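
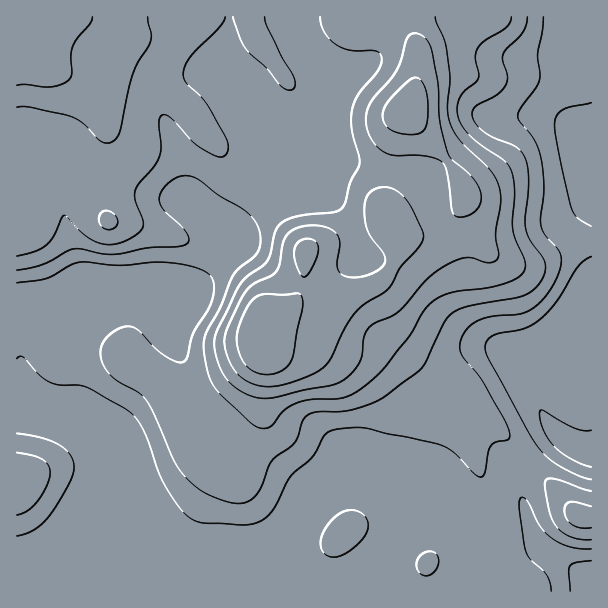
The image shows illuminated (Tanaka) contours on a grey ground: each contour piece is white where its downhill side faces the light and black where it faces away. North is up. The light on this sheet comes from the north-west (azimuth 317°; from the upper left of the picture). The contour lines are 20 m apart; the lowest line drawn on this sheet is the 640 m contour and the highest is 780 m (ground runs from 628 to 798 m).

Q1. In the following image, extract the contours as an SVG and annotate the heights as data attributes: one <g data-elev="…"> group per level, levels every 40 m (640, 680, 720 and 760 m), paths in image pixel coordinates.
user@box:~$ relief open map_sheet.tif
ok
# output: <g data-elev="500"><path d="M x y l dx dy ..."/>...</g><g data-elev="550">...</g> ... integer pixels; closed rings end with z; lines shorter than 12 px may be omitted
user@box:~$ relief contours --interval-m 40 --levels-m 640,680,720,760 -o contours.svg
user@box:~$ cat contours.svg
<g data-elev="640"><path d="M570 591l-1-19 1-6 6-4 15-1"/><path d="M591 467l-19-8-18-13-11-17-3-10 0-8 3-1 33 19 8 2 7-1"/></g><g data-elev="680"><path d="M422 575l7 0 8-7 1-10-4-6-9 0-7 6-1 9z"/><path d="M330 557l8 0 7-3 10-8 9-9 4-7 0-6-2-6-4-5-8-3-9 1-9 5-9 9-5 11-1 9 2 7z"/><path d="M17 536l16-6 15-13 21-32 4-11 1-7-4-12-11-10-18-7-24-5"/><path d="M591 491l-36-12-7 0-3 3 0 7 4 23 8 15 6 6 9 4 9 2 10 1"/><path d="M17 358l3-2 3 1 16 18 11 7 9 3 19 0 8 2 45 26 7 8 6 11 15 41 11 21 15 20 7 5 8 3 46 3 9-2 9-4 11-12 16-31 21-19 14-23 11-5 28-1 75 17 13 7 21 22 8 3 3-4 3-20 3-7 4-4 13-2 2-6-6-15-21-37-22-28-1-7 1-8 7-12 12-7 14-4 27-2 13-7 9-8 8-11 6-12 4-12-1-12-15-17-4-10 3-40-2-18-3-15-6-14-13-16-2-5 2-7 15-21 5-9-2-26 4-22 1-15"/></g><g data-elev="720"><path d="M17 270l25-5 32-16 39 5 34-6 29-1 9-2 4-5-2-6-5-7-19-18-3-6-1-6 5-9 10-9 9-3 11 1 25 19 29 17 9 11 3 12 0 9-2 7-6 6-14 11-5 6-12 31-16 30-1 12 2 18 4 12 6 11 35 34 6 4 6 1 9-2 11-15 14-8 15-4 27 0 14-5 16-11 15-15 26-32 14-25 10-10 9-6 10-3 33-4 18-4 14-6 6-8 1-10-9-20-3-10 2-39-4-21-7-9-24-17-12-10-7-11-4-12 1-9 3-7 17-17 1-4-4-17 3-9 7-7 21-14 4-4 1-6"/></g><g data-elev="760"><path d="M259 386l13 1 15-3 23-9 13-7 8-9 12-27 10-17 10-10 26-17 11-21 19-21 4-7 0-8-13-27-12-13-9-4-11 1-9 5-4 8 0 15 2 14 5 9 11 13 2 6-1 6-6 6-9 5-10 2-9 0-8-2-3-3-2-6 3-23-3-9-5-4-8-3-19-1-12 4-8 7-3 9-3 18-3 8-6 4-16 8-9 9-19 37-2 9 1 8 5 15 7 12 10 7z"/><path d="M104 228l7 1 5-2 2-3-2-8-8-5-6 1-3 4 0 6z"/><path d="M456 216l9 0 11-5 5-8 0-11-8-14-21-19-4-6-8-31-2-38-6-34-7-12-6-4-6-1-6 6-6 21-6 12-21 26-5 7-3 11 1 12 7 15 12 10 10 3 30 0 11 3 5 3 3 5 2 7 5 36z"/><path d="M17 107l13 0 41 9 12 7 18 18 6 2 6-2 4-4 3-7 9-41 5-18 17-30 0-8-3-16"/></g>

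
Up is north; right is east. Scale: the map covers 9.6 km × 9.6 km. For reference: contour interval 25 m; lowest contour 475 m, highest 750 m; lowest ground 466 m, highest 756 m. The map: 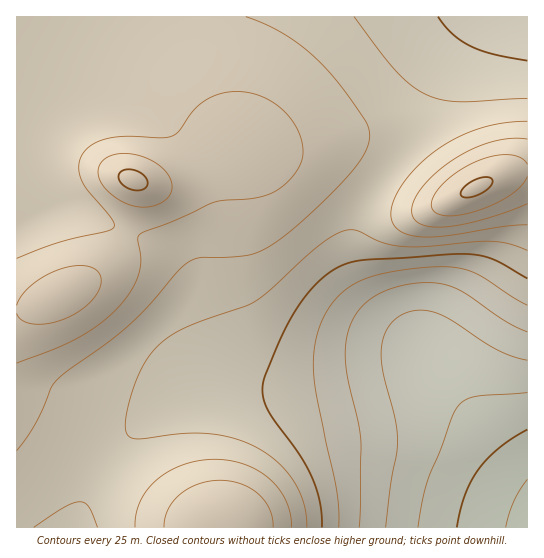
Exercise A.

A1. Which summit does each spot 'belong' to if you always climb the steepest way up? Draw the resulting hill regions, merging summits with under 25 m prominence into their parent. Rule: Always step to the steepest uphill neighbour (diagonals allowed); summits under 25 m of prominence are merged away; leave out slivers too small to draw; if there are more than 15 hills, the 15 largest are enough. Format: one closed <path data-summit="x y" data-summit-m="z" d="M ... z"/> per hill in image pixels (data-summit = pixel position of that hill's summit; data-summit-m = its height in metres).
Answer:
<path data-summit="133 179" data-summit-m="756" d="M478 16l-461 0-1 78 11 1 13-6-12 32-3 16 2 21 5 19 17 28 16 2 16 5 64 27 30 17 17 21 8 34 12 28 21 24 18 10 27 8 29 0 88-14 27 0 12 5 11 11 0-2-25-32-35-34-18-24-11-25-3-27 4-17 8-19 42-58 13-26 9-26 16-32 15-23z"/><path data-summit="229 521" data-summit-m="723" d="M422 369l-27 2-66 14-30 4-74 0-23 4-27 10-36 22-30 32-22 37-11 33 451 1 1-50-27-27-50-62-12-12z"/><path data-summit="477 187" data-summit-m="754" d="M527 16l-48 0-15 17-19 28-16 32-9 26-9 19-46 65-8 19-4 17 3 27 4 12 12 21 13 16 35 34 81 102 26 26z"/><path data-summit="62 294" data-summit-m="735" d="M39 88l-6 5-17 2 1 433 58 0 8-25 10-22 22-31 35-33 35-18 40-10 86-1 94-19 27 2-10-4-27 0-74 13-43 1-27-8-18-10-21-24-12-28-8-34-17-21-30-17-64-27-34-9-15-26-7-30 3-26z"/>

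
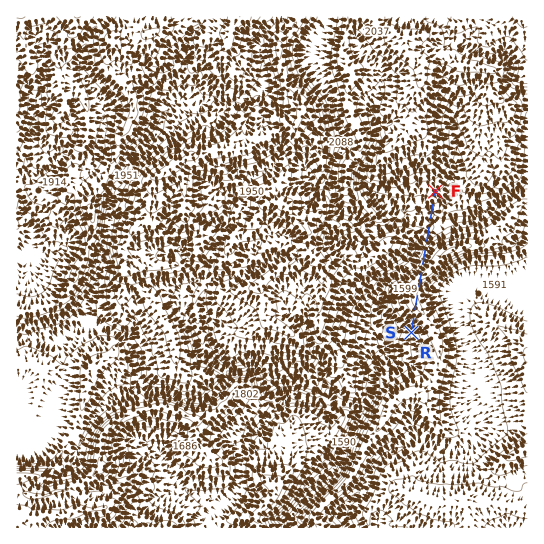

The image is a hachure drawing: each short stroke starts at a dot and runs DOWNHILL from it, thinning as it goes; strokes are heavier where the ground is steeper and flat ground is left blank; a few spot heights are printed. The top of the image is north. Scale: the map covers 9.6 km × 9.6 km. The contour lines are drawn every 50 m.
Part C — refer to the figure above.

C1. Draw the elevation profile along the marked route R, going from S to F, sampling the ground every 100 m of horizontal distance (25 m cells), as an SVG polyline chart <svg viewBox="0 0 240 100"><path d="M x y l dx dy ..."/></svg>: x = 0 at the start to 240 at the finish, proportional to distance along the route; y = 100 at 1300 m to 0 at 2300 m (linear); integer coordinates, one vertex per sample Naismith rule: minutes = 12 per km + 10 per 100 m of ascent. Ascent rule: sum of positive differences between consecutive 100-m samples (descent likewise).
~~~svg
<svg viewBox="0 0 240 100"><path d="M0 69l9-2 9-2 9-4 9-4 9-2 9-1 9 1 8 0 9-5 9-5 9 1 9 4 9 4 9 3 9 3 9 2 9 3 9 1 9-3 9 0 9 2 8-1 9 0 9-2 9-4 9-3 8-1"/></svg>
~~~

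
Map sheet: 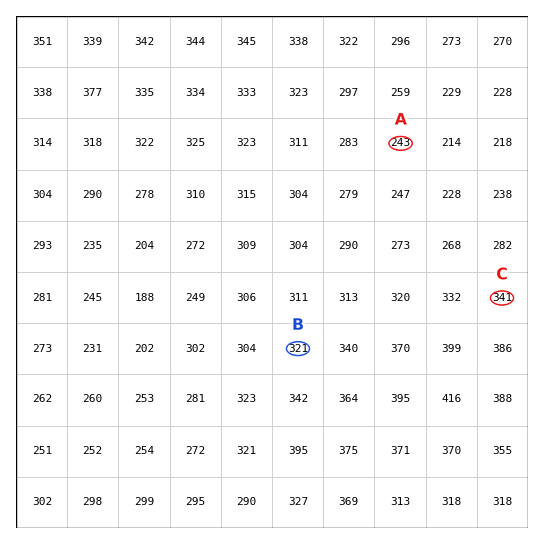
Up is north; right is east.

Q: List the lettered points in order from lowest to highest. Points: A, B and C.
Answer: A B C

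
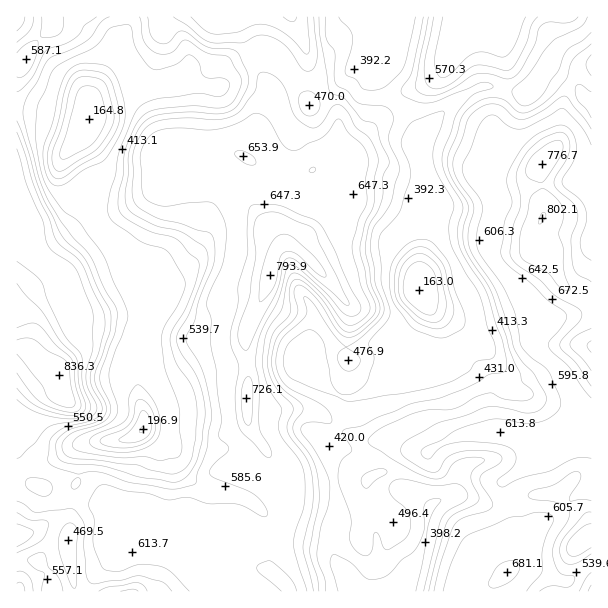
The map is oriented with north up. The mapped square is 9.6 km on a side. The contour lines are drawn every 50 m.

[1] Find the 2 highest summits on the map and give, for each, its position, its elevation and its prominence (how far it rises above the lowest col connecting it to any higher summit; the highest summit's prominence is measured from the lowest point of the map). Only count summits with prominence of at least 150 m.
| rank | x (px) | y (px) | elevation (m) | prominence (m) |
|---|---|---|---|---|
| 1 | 59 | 375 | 836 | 673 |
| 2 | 270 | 275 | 794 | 226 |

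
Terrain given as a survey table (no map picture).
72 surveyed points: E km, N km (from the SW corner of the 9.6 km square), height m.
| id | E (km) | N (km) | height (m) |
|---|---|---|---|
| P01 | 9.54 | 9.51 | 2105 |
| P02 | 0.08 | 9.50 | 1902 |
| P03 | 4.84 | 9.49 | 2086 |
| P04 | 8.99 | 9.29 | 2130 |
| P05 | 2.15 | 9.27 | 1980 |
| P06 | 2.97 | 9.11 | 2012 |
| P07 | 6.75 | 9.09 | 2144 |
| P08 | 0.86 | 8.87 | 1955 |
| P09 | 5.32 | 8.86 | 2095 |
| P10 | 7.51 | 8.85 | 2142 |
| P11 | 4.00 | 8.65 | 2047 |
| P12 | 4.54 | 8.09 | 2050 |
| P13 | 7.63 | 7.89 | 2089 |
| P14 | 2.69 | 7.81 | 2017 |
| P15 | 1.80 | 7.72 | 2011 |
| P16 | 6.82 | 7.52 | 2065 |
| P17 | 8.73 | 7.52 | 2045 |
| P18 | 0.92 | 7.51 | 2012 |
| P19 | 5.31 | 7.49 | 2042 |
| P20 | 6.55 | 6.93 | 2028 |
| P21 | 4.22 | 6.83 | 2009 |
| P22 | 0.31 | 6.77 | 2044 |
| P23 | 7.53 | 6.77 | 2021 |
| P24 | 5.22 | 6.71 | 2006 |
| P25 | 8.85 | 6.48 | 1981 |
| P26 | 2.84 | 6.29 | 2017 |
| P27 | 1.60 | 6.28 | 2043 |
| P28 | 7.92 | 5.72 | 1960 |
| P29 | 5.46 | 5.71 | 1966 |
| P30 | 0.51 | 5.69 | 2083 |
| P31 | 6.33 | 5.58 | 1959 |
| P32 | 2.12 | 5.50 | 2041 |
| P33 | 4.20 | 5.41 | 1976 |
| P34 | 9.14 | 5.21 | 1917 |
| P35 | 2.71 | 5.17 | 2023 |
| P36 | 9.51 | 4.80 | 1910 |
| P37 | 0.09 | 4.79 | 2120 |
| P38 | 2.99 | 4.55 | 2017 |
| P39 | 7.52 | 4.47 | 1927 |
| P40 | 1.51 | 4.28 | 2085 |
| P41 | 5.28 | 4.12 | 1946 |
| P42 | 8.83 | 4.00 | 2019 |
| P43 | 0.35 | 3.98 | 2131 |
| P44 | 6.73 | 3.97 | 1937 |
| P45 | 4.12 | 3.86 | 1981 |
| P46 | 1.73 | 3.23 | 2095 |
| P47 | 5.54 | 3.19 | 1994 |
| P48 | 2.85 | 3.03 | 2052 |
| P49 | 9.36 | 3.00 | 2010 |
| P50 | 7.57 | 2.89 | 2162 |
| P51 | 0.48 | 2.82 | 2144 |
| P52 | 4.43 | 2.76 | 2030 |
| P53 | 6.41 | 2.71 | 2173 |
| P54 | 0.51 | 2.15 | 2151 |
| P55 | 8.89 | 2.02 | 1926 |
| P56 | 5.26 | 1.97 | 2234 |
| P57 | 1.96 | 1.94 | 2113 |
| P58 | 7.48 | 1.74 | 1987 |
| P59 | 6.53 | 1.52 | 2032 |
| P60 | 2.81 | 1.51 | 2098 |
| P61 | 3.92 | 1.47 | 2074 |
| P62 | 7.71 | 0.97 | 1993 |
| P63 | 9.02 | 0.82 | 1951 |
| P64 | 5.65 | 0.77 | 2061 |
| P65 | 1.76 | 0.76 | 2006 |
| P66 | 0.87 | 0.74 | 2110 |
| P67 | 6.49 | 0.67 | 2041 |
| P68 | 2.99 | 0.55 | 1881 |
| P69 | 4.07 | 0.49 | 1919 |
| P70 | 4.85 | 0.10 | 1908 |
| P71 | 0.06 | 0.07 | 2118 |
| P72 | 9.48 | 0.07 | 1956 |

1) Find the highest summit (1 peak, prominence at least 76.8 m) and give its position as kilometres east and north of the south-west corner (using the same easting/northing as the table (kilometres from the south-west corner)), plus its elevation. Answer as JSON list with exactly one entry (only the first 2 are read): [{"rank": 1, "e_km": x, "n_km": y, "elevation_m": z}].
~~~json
[{"rank": 1, "e_km": 5.06, "n_km": 1.99, "elevation_m": 2242}]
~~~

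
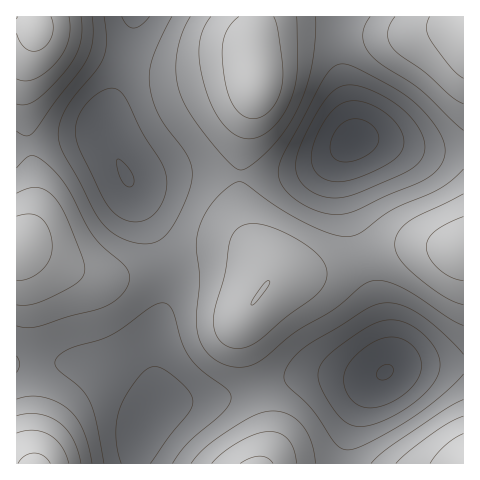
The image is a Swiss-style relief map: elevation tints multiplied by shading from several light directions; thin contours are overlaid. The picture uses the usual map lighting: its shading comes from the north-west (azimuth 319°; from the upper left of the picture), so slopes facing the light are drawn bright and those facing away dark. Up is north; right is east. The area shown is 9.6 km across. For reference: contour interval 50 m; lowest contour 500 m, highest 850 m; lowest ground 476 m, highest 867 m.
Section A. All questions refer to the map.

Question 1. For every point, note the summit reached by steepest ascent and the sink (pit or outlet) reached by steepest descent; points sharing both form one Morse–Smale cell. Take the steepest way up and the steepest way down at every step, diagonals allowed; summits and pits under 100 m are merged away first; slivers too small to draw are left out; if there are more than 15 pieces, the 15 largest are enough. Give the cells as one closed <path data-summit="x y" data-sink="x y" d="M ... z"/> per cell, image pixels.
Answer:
<path data-summit="463 248" data-sink="385 372" d="M428 246l-32 2-73 22-45 5-9 7-2-5-10-9-22-9-27-1-43 8 2 31-14 52 0 15 5 31 0 8-3 9 6-5 13-5 56-6 75-21 67 3 28-12 63-1 1-116z"/><path data-summit="463 248" data-sink="353 140" d="M364 138l-11 2-23 18-29 13-27 5-34 0 0 32 2 12 7 17 19 29 3 12 12-4 40-4 80-23 61 1 0-97-38-1z"/><path data-summit="256 78" data-sink="126 176" d="M256 16l-122 1-8 44-20 57 1 20 23 42 15 0 34-6 61 1 4-34 12-54-2-23z"/><path data-summit="17 248" data-sink="385 372" d="M28 146l-12 2 0 215 48-1 20 3 20 6 32 16 14 17 2 12 6-13-5-39 0-15 14-52-2-28-5-2-36 9-23 1-27-7-43-20-13-3 10-15 6-21 1-25-4-32z"/><path data-summit="257 463" data-sink="385 372" d="M379 375l-7 3-67-3-75 21-64 8-16 14-6 8-7 18-2 19 207 1 4-23 11-30 8-16z"/><path data-summit="463 26" data-sink="353 140" d="M463 16l-123 1-2 35 15 73 1 15 21 0 51 10 38 0z"/><path data-summit="256 78" data-sink="353 140" d="M340 16l-84 1-2 18 2 52-12 54-3 35 33 0 27-5 29-13 23-19 0-14-15-73z"/><path data-summit="17 248" data-sink="126 176" d="M103 135l-22 1-52 10 6 40-1 25-6 21-11 14 57 24 27 7 23-1 40-9-3-15-31-69-22-44z"/><path data-summit="35 463" data-sink="385 372" d="M64 362l-48 2 0 99 118 1 6-29 11-19 0-9-5-10-10-10-20-12-27-9z"/><path data-summit="36 27" data-sink="126 176" d="M133 16l-97 1 0 16-8 24-5 26 1 32 5 31 60-11 18 2-1-19 20-57z"/><path data-summit="463 463" data-sink="385 372" d="M463 365l-63 1-11 4-8 5-11 13-13 23-11 30-3 22 120 1z"/><path data-summit="463 248" data-sink="126 176" d="M218 174l-39 0-34 6-15 0-1 2 25 53 11 31 43-8 27 1 22 9 10 9 2 5 1-10-2-6-19-29-7-17-2-12 0-32z"/><path data-summit="36 27" data-sink="385 372" d="M34 26l-18 1 1 121 12-3-5-30-1-32 5-26 8-24z"/><path data-summit="36 27" data-sink="353 140" d="M35 16l-18 0-1 10 19 2z"/>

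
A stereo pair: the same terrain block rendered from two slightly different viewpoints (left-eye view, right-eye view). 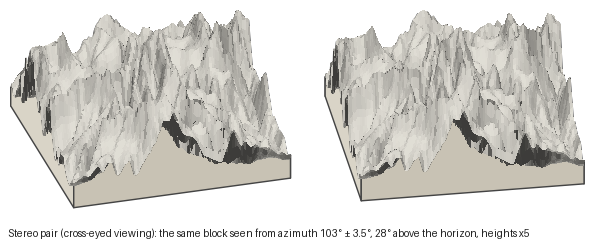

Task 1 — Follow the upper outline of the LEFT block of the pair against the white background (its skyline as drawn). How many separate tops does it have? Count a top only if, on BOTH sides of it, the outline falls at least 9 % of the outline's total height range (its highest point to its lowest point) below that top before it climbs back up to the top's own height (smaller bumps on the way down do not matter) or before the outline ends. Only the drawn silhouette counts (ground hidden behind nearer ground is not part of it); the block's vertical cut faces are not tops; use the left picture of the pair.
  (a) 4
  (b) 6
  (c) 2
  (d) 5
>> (a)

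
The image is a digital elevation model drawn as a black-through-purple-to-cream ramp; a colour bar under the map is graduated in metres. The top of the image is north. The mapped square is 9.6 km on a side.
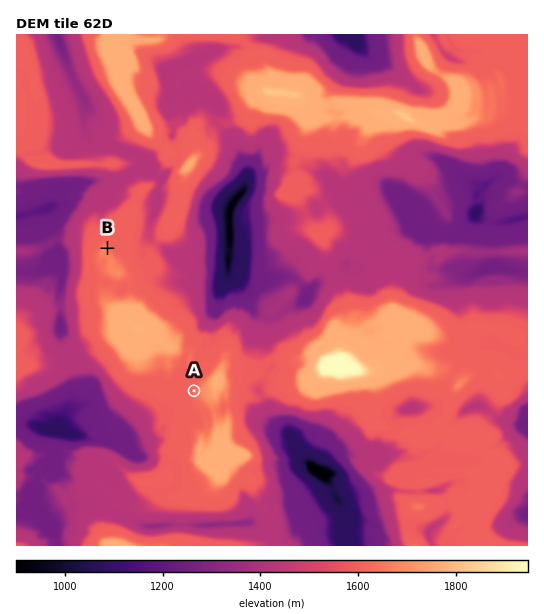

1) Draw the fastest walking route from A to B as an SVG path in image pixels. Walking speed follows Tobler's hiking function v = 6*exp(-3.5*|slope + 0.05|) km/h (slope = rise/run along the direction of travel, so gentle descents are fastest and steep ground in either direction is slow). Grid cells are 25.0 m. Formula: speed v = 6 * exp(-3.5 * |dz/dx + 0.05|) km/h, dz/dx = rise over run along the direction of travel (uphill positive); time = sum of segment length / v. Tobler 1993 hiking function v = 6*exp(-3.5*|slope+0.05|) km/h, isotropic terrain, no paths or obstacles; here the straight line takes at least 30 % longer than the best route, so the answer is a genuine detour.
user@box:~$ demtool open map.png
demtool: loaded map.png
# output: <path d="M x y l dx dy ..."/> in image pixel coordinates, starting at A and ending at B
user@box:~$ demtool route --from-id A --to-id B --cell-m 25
<path d="M194 391l0-42-3-4-6-13-55-55-5-10-16-16-2-3"/>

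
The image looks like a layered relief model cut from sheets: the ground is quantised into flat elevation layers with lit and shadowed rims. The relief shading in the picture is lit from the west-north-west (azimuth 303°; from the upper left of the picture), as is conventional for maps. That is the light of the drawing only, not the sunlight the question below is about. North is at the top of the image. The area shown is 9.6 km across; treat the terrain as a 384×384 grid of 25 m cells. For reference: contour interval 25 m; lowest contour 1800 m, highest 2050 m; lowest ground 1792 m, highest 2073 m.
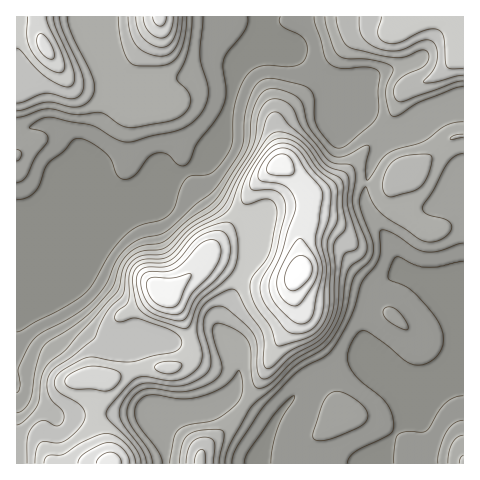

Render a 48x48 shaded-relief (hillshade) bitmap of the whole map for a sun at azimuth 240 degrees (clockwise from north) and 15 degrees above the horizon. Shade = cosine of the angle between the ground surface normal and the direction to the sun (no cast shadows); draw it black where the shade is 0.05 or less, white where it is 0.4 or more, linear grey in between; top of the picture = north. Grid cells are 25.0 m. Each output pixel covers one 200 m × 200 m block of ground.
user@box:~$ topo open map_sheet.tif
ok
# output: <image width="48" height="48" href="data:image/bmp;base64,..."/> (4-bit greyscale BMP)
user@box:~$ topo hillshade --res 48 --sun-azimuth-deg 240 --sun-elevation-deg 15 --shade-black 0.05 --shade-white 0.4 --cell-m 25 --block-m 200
<image width="48" height="48" href="data:image/bmp;base64,Qk32BAAAAAAAAHYAAAAoAAAAMAAAADAAAAABAAQAAAAAAIAEAAATCwAAEwsAABAAAAAAAAAAAAAAABEREQAiIiIAMzMzAERERABVVVUAZmZmAHd3dwCIiIgAmZmZAKqqqgC7u7sAzMzMAN3d3QDu7u4A////AM3JiaqYYwAmvdlTRomaqpmZiJmau5iczMy4iZmYUgA3vclkRniaqqmZmZmaqpisy8uXiZmHQQFprLhlVniaqqmZmZmZmYirurqXiamHQRSJmpdmZneJqqqqmZmZmZmrqaqYmqqXQjeZmYiIh3eJmqqqqZiIiZmaqaqpq7qYZFiZmZmZmYd4maqqmYd3iZmZmbvMzMupdWiZqqqZmZiIiaqqmHZ4mZmZmbze3buqhnm83LqZmaqYiZqph2eJmZmZmc3u3Kqqh4re3KmYibyoeJqph3iZmZmZmbzdypmYd4vdupiHec7IZ4mZh4mZmZmZmbvLqZh2ZomqiIdlaM/ZZ4mZiJmZmZmZmau6mZhmZ4iHeIZEac/qiImYiJmZmqmZmauqmqmIiIiImpY0et/rqZmHeJmZq6mImaqpmqqZmZmazaU1nO7ty7llV4mru5iImZmZmaqrqprO/YRIve7t3LhTRoq7uYd4mZmZmaq8ur3/+2NqzN7u7ahSJHq7mHeJmZmZmZq8us//yER6vN7u7JdCE3mph3eJmZmZmZq7vP/9llV5vN7u64ZBE2iYd3iZmZmZmZmrz//qdmeIm83u24YxE1eIiImZmZmZmZmr7/+nZ4h3irze25YhE2eIiZmZmZmZmZmr7/tlaJh3eJvN24UQJXd4mZmZmZmZmZmb3sdEiqmHZoq924MANodniaqqmZmZmZmau5ZGm7qHVXm923MBSIZGm8y6qZmZmZmZqpdorMqGRHmt63QjaXM2rNy6mZmZmZmZmZh4rLqGRXms7IZFd0JJzcupiZmZmZmZmZiJq6mHZoms3JdVZCN73KmIiJmZmZmZmZmZqqmZmZmc3KhlMRWsuoiIiZmZmZmZmZmZmqmbu6ms3blkITjMqIiJmZmZmZmZmZmZmqmr3su83bljIUnLqZiJmZmJmZmZmZmZmZmb7+zN3adCIlm7qpiImYiJmZmZmZmZmZmb3/7cy4QRI0i7upd4mXd4mZmZmpmZmZmazv/sp0EBNFeruYd3iXd4mZmZqpmZmZmZve/rdBABRniamHd3iXd4iZmaupmZqZmZrO/aYgACaJiJmIiImXiIiJq7y6qqqZmZq+/ZUQAEeZmIiImZmZiIiavMy6qqqZmZrO/ZUhE2mamZmZmamamZq8zMu6qqqZiJnO7JZDNYmZqqqZmZiKqr3cu7uqqqmId4m97JZUR5mZq8uZmZmKqs3bmaqpmZiHd3is24ZUV4mZrNypmpmZmrzJeJqZiIh3d3irynVVZ4mZrO26qZqpmsynV5mYiIh3dnibuXZmeJmZrNy6qqqprNyER5mZmZmHdniamHZ3iZqqrMupmru7ztlCSJmaqqmHd3iZmHiJmru7vNypq8zN77USaZmrzLlmZ4iZmYmZrMzM3dyprezO7XIDiZq83bhVaIiZmZmavN3M3typveyt2kAWmZrN7bczaJiImZmqze3MzcqZrMucuDE3mZre7aUiWJmIiaqrzdy7u7qZqqmctzJYmZve/ZQSWJmHiaqrzdy7u6qaqZmQ=="/>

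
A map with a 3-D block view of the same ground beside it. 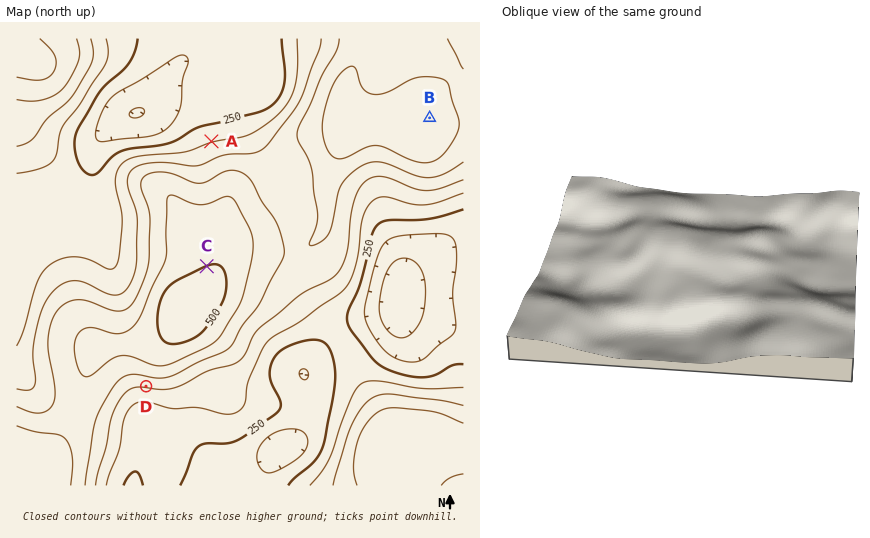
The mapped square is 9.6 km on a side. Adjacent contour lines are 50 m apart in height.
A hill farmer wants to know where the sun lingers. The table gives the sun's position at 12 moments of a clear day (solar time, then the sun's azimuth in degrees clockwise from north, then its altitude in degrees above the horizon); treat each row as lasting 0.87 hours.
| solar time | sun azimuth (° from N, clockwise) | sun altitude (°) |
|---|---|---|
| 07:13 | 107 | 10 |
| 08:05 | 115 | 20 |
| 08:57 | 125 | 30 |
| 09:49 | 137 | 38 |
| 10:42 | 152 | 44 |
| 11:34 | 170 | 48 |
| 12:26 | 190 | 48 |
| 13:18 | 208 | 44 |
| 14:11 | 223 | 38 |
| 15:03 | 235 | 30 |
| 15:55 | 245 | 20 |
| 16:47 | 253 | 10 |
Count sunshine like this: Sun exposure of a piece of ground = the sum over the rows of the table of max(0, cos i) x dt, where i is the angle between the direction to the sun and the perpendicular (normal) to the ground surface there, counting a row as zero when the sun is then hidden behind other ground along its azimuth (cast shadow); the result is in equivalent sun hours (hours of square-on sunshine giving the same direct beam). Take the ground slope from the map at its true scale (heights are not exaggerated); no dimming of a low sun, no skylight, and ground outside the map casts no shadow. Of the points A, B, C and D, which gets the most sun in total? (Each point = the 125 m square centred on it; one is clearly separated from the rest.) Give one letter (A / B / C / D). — D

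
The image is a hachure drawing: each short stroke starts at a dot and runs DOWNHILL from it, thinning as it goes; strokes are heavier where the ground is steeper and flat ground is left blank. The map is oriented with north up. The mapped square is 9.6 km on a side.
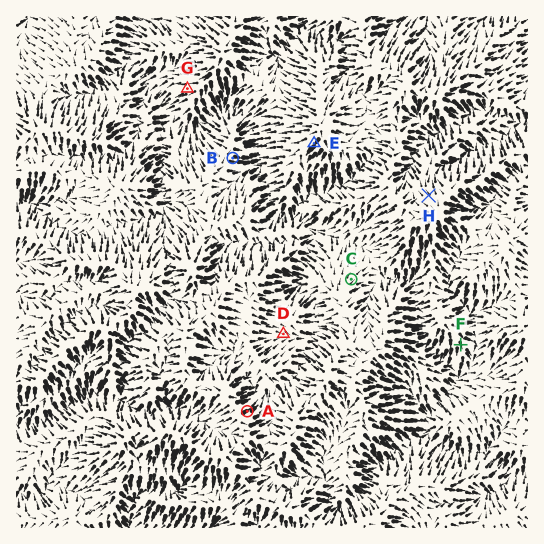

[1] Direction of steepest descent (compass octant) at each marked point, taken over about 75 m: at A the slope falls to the NE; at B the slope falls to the E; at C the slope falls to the NE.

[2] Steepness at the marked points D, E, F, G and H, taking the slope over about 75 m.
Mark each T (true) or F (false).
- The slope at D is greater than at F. F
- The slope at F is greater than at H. T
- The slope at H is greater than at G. F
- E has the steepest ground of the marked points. T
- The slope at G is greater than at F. T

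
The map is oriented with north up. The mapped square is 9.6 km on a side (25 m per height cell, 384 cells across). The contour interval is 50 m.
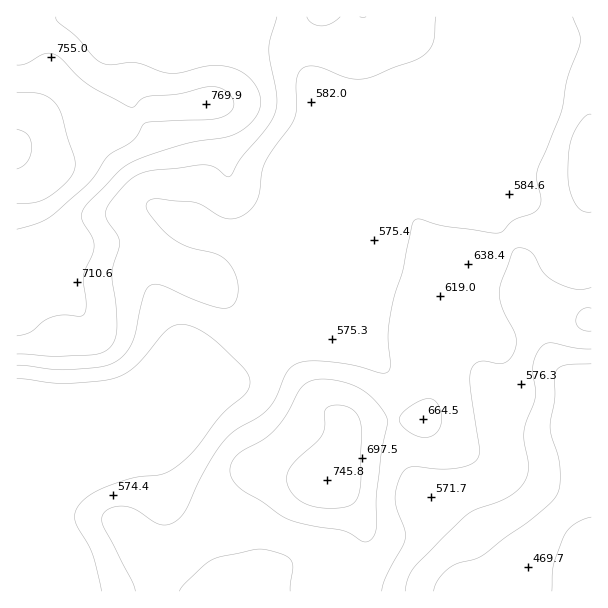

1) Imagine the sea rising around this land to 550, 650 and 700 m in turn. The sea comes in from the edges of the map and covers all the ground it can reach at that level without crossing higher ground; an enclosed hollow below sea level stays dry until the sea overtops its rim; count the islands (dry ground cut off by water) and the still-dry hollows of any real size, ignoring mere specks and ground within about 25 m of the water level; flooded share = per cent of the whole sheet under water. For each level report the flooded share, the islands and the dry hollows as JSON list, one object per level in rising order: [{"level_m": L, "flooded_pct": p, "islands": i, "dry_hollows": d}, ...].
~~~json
[{"level_m": 550, "flooded_pct": 17, "islands": 0, "dry_hollows": 0}, {"level_m": 650, "flooded_pct": 77, "islands": 1, "dry_hollows": 0}, {"level_m": 700, "flooded_pct": 88, "islands": 1, "dry_hollows": 0}]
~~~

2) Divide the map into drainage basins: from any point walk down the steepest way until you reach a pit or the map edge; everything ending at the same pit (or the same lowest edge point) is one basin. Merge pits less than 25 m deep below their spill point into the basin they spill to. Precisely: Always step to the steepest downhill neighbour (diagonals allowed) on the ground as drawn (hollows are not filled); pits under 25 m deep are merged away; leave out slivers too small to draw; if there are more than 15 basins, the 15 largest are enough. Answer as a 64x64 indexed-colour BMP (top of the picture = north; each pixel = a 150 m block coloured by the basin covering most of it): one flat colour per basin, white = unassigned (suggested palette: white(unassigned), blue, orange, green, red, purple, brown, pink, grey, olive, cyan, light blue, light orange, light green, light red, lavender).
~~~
<image width="64" height="64" href="data:image/bmp;base64,Qk12CAAAAAAAAHYAAAAoAAAAQAAAAEAAAAABAAQAAAAAAAAIAAATCwAAEwsAABAAAAAAAAAA////ALR3HwAOf/8ALKAsACgn1gC9Z5QAS1aMAMJ34wB/f38AIr28AM++FwDox64AeLv/AIrfmACWmP8A1bDFABERERERERESIiIiIiIiIiIiIiIiIiIiIiIiIiIiIiIiERERERERERIiIiIiIiIiIiIiIiIiIiIiIiIiIiIiIiIREREREREREiIiIiIiIiIiIiIiIiIiIiIiIiIiIiIiIhEREREREREiIiIiIiIiIiIiIiIiIiIiIiIiIiIiIiIiERERERERERESIiIiIiIiIiIiIiIiIiIiIiIiIiIiIiIRERERERERERESIiIiIiIiIiIiIiIiIiIiIiIiIiIiIhEREREREREREREiIiIiIiIiIiIiIiIiIiIiIiIiIiIiERERERERERERERIiIiIiIiIiIiIiIiIiIiIiIiIiIiIRERERERERERERERIiIiIiIiIiIiIiIiIiIiIiIiIiIhERERERERERERERESIiIiIiIiIiIiIiIiIiIiIiIiIiEREREREREREREREREiIiIiIiIiIiIiIiIiIiIiIiIiIRERERERERERERERESIiIiIiIiIiIiIiIiIiIiIiIiIhEREREREREREREREREiIiIhIiIiIiIiIiIiIiIiIiIiERERERERERERERERERERERESIiIiIiIiIiIiIiIiIiIREREREREREREREREREREREREiIiIiIiIiIiIiIiIiIhERERERERERERERERERERERESIiIiIiIiIiIiIiIiIiERERERERERERERERERERERERIiIiIiIiIiIiIiIiIiIRERERERERERERERERERERERESIiIiIiIiIiIiIiIiIhEREREREREREREREREREREREREiIiIiIiIiIiIiIiIiERERERERERERERERERERERERERERERIiIiIiIiIiIiIRERERERERERERERERERERERERERERESIiIiIiIiIiIhERERERERERERERERERERERERERERERIiIiIiIiIiIiEREREREREREREREREREREREREREREREiIiIiIiIiIiIRERERERERERERERERERERERERERERESIiIiIiIiIiIhERERERERERERERERERERERERERERERIiIiIiIiIiIiEREREREREREREREREREREREREREREREiIiIiIiIiIiIRERERERERERERERERERERERERERERESIiIiIiIiIiIhERERERERERERERERERERERERERERERIiIiIiIiIiIiERERERERERERERERERERERERERERERERIiIiIiIiIiIRERERERERERERERERERERERERERERERESIiIiIiIiIhEREREREREREREREREREREREREREREREREiIiIiIiIiERERERERERERERERERERERERERERERERERIiIiIiIiIREREREREREREREREREREREREREREREREREiIiIiIiIhERERERERERERERERERERERERERERERERESIiIiIiIiERERERERERERERERERERERERERERERERERIiIiIiIiIREREREREREREREREREREREREREREREREREiIiIiIiIhERERERERERERERERERERERERERERERERESIiIiIiIiERERERERERERERERERERERERERERERERERESIiIiIiIREREREREREREREREREREREREREREREREREREiIiIiIhERERERERERERERERERERERERERERERERERERIiIiIiEREREREREREREREREREREREREREREREREREREREREiIRERERERERERERERERERERERERERERERERERERERERIhERERERERERERERERERERERERERERERERERERERERESERERERERERERERERERERERERERERERERERERERERERIREREREREREREREREREREREREREREREREREREREREREREREREREREREREREREREREREREREREREREREREREREREREREREREREREREREREREREREREREREREREREREREREREREREREREREREREREREREREREREREREREREREREREREREREREREREREREREREREREREREREREREREREREREREREREREREREREREREREREREREREREREREREREREREREhERERERERERERERERERERERERERERERERERERERERESIRERERERERERERERERERERERERERERERERERERERERIiIhERIiIREREREREREREREREREREREREREREREREREiIiIiIiIiIRERERERERERERERERERERERERERERERESIiIiIiIiIRERERERERERERERERERERERERERERERERIiIiIiIiIREREREREREREREREREREREREREREREREREiIiIiIiIhERERERERERERERERERERERERERERERERESIiIiIiIiERERERERERERERERERERERERERERERERERIiIiIiIiIREREREREREREREREREREREREREREREREREiIiIiIiIhERERERERERERERERERERERERERERERERESIiIiIiIiERERERERERERERERERERERERERERERERERIiIiIiIiIREREREREREREREREREREREREREREREREREiIiIiIiIiERERERERERERERERERERERERERERERERESIiIiIiIiIRERERERERERERERERERERERERERERERER"/>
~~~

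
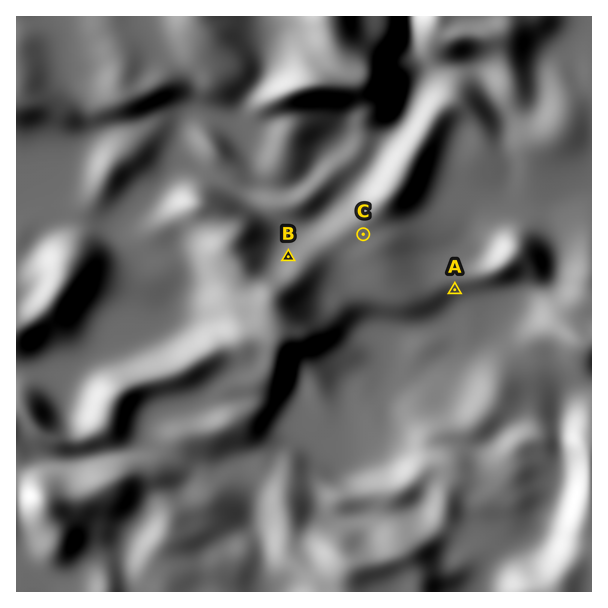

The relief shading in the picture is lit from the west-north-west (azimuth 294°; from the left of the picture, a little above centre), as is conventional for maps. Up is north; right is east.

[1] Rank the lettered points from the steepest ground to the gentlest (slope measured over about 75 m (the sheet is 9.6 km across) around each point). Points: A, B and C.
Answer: B A C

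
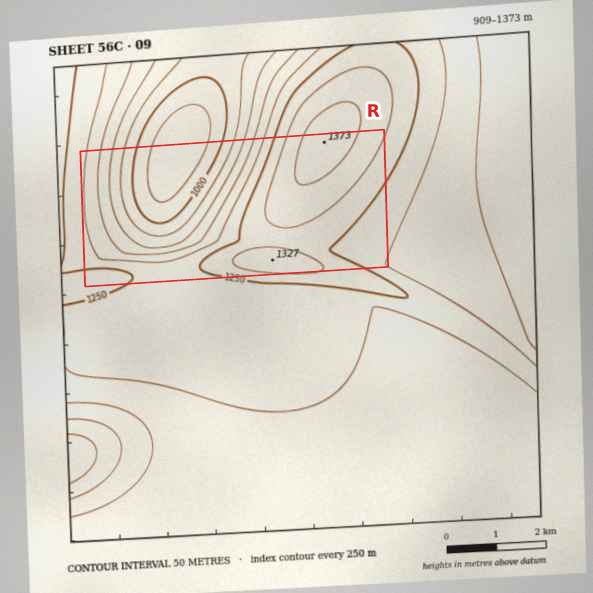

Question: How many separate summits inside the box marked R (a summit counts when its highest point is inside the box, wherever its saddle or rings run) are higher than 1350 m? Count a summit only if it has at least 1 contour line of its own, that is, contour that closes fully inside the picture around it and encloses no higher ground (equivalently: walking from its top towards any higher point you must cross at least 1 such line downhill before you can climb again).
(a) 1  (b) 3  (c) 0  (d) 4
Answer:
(a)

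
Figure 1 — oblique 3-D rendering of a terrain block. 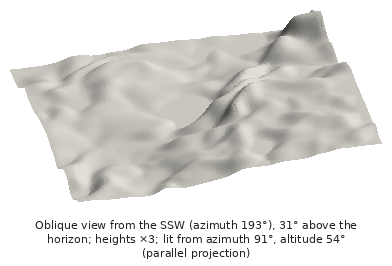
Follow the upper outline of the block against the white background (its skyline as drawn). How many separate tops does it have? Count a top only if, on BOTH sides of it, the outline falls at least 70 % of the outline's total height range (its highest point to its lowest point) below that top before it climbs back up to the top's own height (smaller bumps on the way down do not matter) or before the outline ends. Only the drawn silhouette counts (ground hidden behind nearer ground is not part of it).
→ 0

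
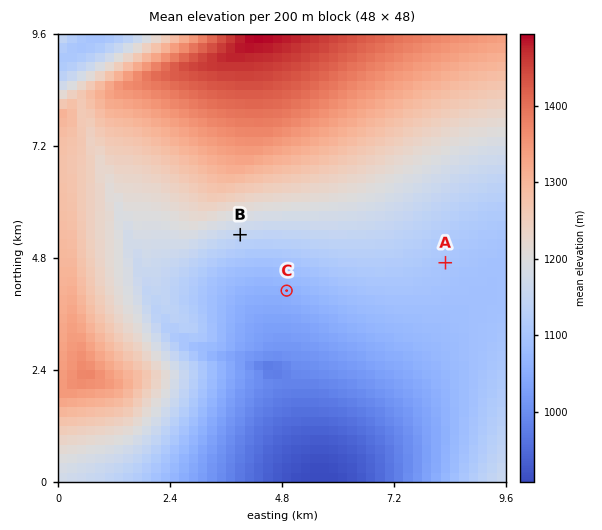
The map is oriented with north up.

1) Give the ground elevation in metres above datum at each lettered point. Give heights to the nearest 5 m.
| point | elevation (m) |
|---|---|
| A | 1105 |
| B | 1150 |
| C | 1060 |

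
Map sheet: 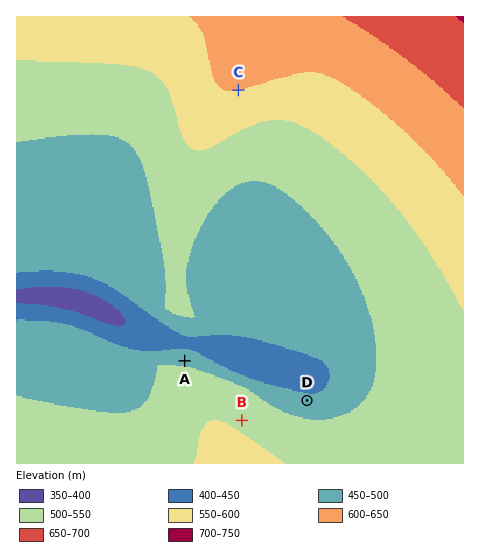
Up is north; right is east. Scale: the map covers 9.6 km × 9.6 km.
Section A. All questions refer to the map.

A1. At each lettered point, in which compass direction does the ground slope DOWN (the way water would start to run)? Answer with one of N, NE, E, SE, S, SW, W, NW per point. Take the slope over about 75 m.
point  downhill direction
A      N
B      NE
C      S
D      N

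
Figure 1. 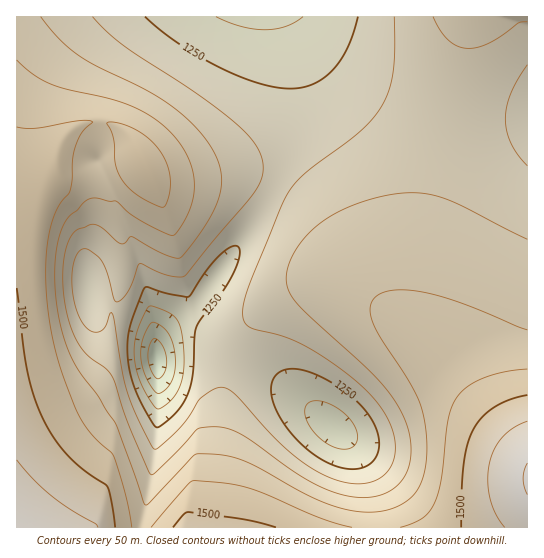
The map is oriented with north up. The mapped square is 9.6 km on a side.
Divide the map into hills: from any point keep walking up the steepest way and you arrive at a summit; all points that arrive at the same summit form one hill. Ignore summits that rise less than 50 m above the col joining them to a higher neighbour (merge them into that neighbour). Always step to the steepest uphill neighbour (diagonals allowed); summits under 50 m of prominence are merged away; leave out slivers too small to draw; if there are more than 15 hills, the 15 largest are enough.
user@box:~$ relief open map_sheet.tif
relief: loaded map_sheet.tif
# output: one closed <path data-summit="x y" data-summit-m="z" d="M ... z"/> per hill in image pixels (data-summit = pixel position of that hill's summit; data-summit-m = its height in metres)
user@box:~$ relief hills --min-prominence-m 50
<path data-summit="527 478" data-summit-m="1604" d="M294 16l-14 1 11 37 5 32-1 44-11 37-27 51-58 85-5 5-16 8-21 21-1 18 23-7 23 0 55 19 28 17 50 44 24 26 8 16 6 23 4 35 150 0 1-409-38 2-37-4-28-6-47-18-23-12-26-20-20-22z"/><path data-summit="17 527" data-summit-m="1590" d="M279 16l-263 1 1 511 122 0 2-2 10-43 6-50 2-59-3-15 0-20 22-23 16-8 11-14 59-87 16-30 11-30 5-28 0-33-5-32z"/><path data-summit="186 527" data-summit-m="1520" d="M202 348l-31 1-12 4-3 4 3 17-2 59-6 50-11 44 235 1 1-15-5-31-8-21-10-15-18-18-60-51-34-17z"/><path data-summit="527 17" data-summit-m="1387" d="M527 16l-232 0 0 2 14 21 20 22 26 20 23 12 61 22 32 5 34 1 23-3z"/>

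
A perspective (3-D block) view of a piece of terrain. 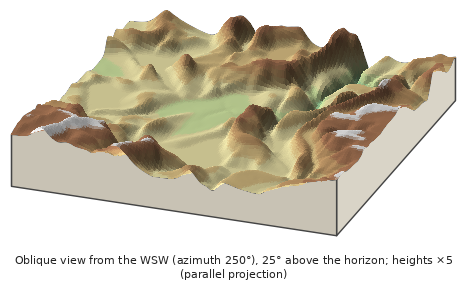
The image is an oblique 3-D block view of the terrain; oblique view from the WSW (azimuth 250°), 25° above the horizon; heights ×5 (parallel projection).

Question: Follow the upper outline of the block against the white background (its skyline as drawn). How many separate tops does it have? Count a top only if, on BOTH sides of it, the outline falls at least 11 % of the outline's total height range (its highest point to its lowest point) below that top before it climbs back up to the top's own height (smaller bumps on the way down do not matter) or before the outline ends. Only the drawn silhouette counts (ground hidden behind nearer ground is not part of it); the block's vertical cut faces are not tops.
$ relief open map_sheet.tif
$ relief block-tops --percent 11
3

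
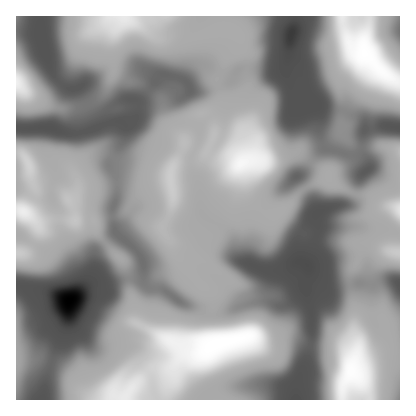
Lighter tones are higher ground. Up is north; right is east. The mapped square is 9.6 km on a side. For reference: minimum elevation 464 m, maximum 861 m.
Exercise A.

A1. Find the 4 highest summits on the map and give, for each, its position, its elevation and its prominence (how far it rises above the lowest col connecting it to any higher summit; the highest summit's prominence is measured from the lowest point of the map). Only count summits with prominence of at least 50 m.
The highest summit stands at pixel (222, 342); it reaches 861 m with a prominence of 397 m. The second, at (364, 54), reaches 860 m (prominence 210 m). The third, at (352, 372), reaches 858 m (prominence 169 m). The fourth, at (242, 164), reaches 848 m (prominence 127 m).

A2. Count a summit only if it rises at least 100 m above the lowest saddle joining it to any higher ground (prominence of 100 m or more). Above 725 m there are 4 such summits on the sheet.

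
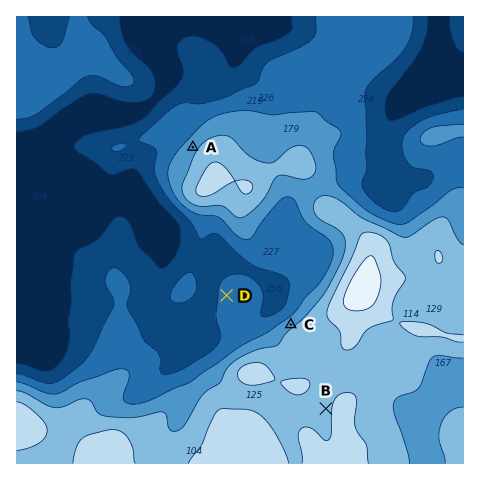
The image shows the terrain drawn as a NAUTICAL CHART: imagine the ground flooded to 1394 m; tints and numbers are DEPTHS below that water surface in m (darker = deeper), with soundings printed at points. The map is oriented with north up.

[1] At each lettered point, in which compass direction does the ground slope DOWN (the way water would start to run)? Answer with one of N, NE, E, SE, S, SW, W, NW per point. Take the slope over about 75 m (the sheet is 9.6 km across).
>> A NW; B W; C NW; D W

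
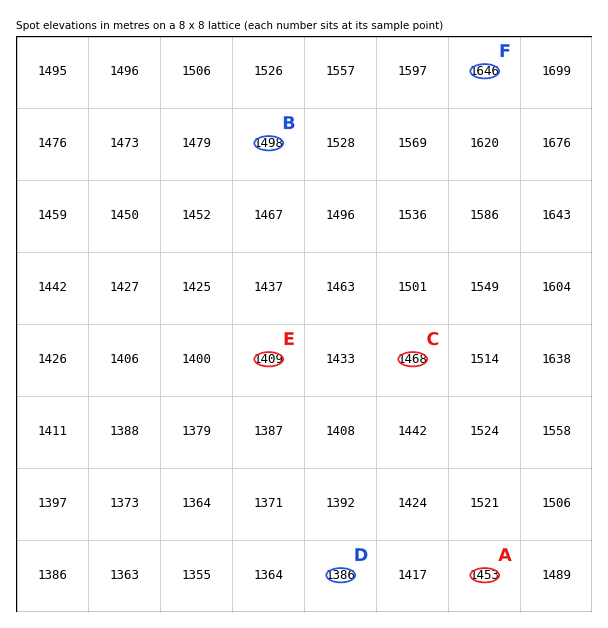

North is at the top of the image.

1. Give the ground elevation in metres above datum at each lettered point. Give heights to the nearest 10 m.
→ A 1450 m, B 1500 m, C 1470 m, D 1390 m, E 1410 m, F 1650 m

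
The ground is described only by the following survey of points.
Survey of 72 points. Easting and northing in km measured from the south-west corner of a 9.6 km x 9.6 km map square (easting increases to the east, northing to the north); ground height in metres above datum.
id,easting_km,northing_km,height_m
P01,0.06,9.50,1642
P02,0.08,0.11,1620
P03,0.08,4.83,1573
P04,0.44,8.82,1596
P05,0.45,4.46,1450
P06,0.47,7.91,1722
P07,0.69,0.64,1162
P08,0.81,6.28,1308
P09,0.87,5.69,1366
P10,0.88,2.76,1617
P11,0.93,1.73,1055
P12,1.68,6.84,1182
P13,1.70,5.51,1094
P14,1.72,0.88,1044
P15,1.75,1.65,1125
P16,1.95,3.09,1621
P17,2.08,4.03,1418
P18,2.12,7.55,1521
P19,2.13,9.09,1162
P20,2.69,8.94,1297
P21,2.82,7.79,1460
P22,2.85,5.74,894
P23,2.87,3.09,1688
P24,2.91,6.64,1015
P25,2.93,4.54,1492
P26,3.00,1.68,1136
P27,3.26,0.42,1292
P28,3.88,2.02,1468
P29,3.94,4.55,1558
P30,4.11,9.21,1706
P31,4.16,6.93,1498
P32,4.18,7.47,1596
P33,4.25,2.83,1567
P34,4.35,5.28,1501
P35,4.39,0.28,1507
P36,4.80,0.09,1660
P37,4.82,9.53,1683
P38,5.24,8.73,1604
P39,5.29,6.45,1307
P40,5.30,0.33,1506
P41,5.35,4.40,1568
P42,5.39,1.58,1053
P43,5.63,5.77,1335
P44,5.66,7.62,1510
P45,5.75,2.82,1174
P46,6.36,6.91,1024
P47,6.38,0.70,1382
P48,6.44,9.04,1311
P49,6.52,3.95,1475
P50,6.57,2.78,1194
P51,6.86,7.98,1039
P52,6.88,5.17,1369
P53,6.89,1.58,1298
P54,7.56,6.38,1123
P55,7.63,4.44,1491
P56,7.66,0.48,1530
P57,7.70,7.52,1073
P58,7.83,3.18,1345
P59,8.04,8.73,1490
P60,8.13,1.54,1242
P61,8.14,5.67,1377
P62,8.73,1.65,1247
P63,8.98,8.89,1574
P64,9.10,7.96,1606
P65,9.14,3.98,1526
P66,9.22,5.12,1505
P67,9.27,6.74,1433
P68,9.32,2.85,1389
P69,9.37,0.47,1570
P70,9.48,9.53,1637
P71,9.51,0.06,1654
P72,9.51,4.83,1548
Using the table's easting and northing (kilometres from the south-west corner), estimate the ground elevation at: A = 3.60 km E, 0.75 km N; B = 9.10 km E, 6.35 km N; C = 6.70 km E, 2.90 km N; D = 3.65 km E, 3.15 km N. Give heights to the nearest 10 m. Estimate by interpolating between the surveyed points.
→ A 1290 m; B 1350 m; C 1160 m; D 1630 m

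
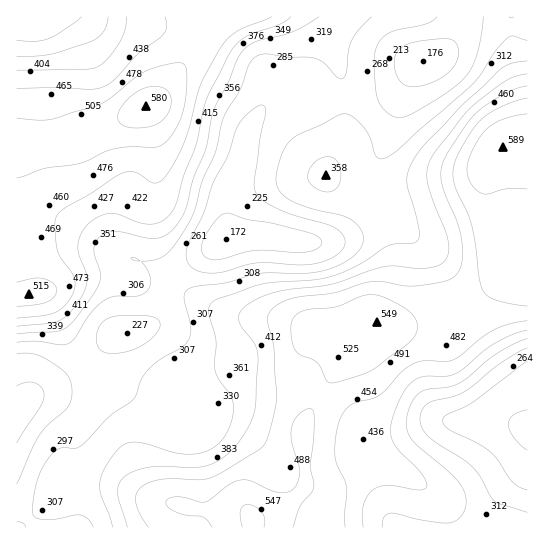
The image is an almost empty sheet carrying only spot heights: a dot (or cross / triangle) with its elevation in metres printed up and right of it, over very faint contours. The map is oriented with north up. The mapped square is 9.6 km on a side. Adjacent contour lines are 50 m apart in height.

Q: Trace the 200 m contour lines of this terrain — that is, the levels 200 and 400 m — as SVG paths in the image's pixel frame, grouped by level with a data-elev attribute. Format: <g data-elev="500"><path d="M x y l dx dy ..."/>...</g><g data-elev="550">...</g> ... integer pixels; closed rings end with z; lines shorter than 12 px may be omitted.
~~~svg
<g data-elev="200"><path d="M527 450l-13-12-4-7-2-6 2-6 3-4 14-5"/><path d="M17 386l9-4 9 1 7 5 2 7-3 11-24 37"/><path d="M211 260l-5-3-3-3-2-5 1-7 13-21 6-6 5-2 21 6 26 4 36 10 9 4 4 5-4 6-11 4-52-2-33 9z"/><path d="M407 86l-8-6-4-11 0-12 5-8 10-6 19-3 18-1 8 3 3 7 0 8-3 8-6 7-10 7-12 5-10 3z"/></g><g data-elev="400"><path d="M363 527l-1-12 2-10 4-10 6-6 7-3 8-1 32 5 4-1 2-3-1-5-4-7-25-25-6-14 0-9 3-12 7-17 7-11 6-6 8-3 24-1 9-2 39-30 17-9 16-5"/><path d="M17 326l40-4 9-6 10-11 8-14 3-10-1-10-8-18 0-11 5-12 10-10 10-5 10-2 26 10 12 1 10-2 8-7 7-12 8-28 11-28 11-48 24-46 7-10 9-6 33-12 12-8"/><path d="M527 74l-12 2-9 5-32 24-13 13-25 32-6 11-3 12 1 12 18 46 3 12-1 11-3 7-7 5-11 2-12 0-21-2-12 1-51 17-58 9-14 5-13 8-6 7-1 8 3 7 13 17 3 13-3 48-6 20-17 24-10 8-11 6-16 3-45 0-15 4-10 6-6 6-1 10 9 34"/><path d="M127 17l-2 13-5 12-13 17-9 8-12 2-69 1"/></g>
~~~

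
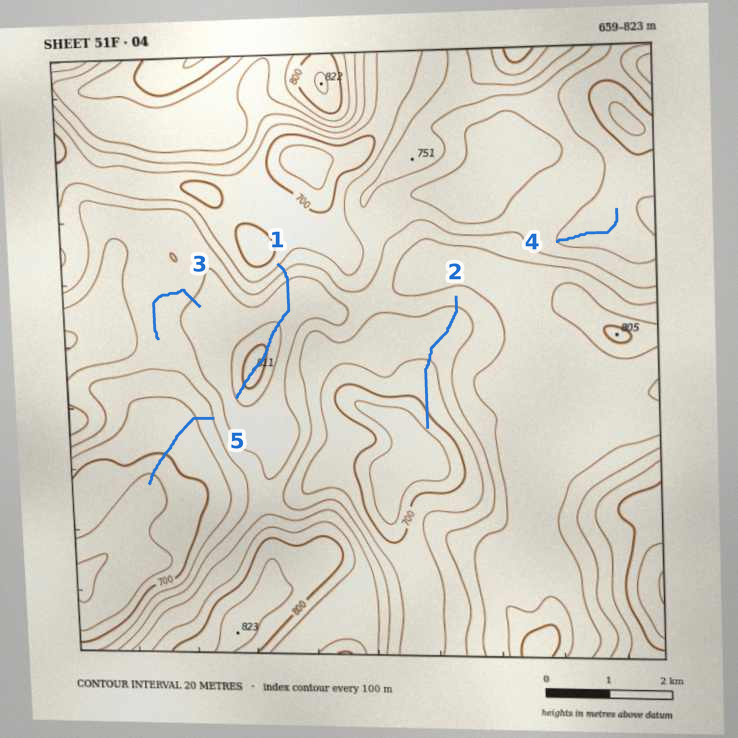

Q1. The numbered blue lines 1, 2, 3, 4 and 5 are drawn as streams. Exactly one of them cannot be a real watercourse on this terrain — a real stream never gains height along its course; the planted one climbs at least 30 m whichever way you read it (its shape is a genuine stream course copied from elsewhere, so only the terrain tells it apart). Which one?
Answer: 1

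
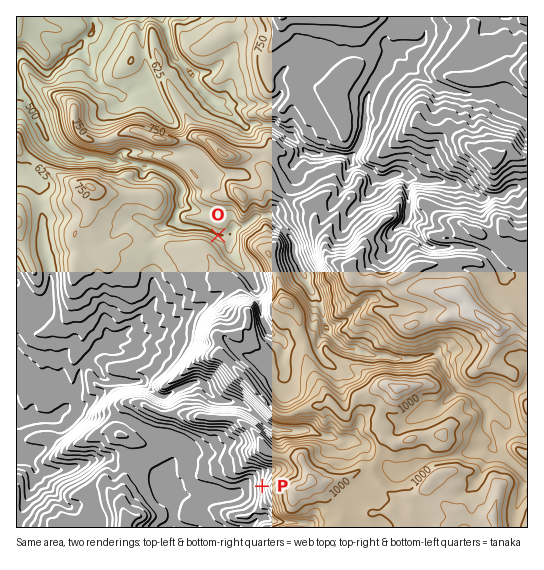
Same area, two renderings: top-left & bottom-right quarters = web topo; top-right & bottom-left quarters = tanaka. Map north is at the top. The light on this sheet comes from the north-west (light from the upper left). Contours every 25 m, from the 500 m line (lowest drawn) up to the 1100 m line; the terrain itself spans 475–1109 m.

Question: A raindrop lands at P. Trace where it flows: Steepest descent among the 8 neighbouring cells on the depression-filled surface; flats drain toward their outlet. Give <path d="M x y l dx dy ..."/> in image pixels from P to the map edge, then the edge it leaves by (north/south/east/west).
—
<path d="M262 486l-17 0-7 7-7 2-13 0-5-2-34 1-4 3 0 5-1 1-1 24"/>
exit: south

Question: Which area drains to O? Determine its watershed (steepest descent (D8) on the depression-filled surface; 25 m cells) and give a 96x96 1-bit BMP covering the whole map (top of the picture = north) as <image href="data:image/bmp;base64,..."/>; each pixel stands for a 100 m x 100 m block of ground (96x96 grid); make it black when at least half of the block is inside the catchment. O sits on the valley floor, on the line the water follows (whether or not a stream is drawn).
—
<image width="96" height="96" href="data:image/bmp;base64,Qk2+BAAAAAAAAD4AAAAoAAAAYAAAAGAAAAABAAEAAAAAAIAEAAATCwAAEwsAAAIAAAAAAAAA////AAAAAAAAAAAAAAAAAAAAAAAAAAAAAAAAAAAAAAAAAAAAAAAAAAAAD8AAAAAAAAAAAAAAf8AAAAAAAAAAAAAA/8AAAAAAAAAAAAAD/8AAAAAAAAAAAAP3/8AAAAAAAAAAAAf//+AAAAAAAAAAAA////AAAAAAAAAAAB////wAAAAAAAAAAB////4AAAAAAAAAAB////4AAAAAAAAAAB////8AAAAAAAAAAA////8AAAAAAAAAAA////8AAAAAAAAAAAf///8AAAAAAAAAAAf///8AAAAAAAAAAA////8AAAAAAAAAAA////8AAAAAAAAAAA////8AAAAAAAAAAA////8AAAAAAABwBA////8AAAAAAAD+Dg////8AAAAAAAH//gf///8AAAAAAAP//wP///8AAAAAAAf//8H///8AAAAAAA////H///8AAAAAAA////////8AAAAAAB////////8AAAAAAD///////+MAAAAAAH///////4AAAAAAAf///////wAAAAAAA////////4AAAAAAA////////4AAAAAAA////////8AAAAAAA////////8AAAAAAAz///////+AAAAAAAB///////8AAAAAAAA///////4AAAAAAAA///////wAAAAAAAB///////AAAAAAAAD//////+AAAAAAAAD//////+AAAAAAAAD//////4AAAAAAAAD/////8AAAAAAAAAH/////wAAAAAAAAAP///6HgAAAAAAAAAf///gBgAAAAAAAAA////AAAAAAAAAAAB///+AAAAAAAAAAAD///4AAAAAAAAAAAD///wAAAAAAAAAAAD///wAAAAAAAAAAAB///wAAAAAAAAAAAA///gAAAAAAAAAAAA///AAAAAAAAAAAAA///AAAAAAAAAAAAA///AAAAAAAAAAAAA///AAAAAAAAAAAAA///AAAAAAAAAAAAA//+AAAAAAAAAAAAA//wAAAAAAAAAAAAAM/AAAAAAAAAAAAAAAOAAAAAAAAAAAAAAAEAAAAAAAAAAAAAAAAAAAAAAAAAAAAAAAAAAAAAAAAAAAAAAAAAAAAAAAAAAAAAAAAAAAAAAAAAAAAAAAAAAAAAAAAAAAAAAAAAAAAAAAAAAAAAAAAAAAAAAAAAAAAAAAAAAAAAAAAAAAAAAAAAAAAAAAAAAAAAAAAAAAAAAAAAAAAAAAAAAAAAAAAAAAAAAAAAAAAAAAAAAAAAAAAAAAAAAAAAAAAAAAAAAAAAAAAAAAAAAAAAAAAAAAAAAAAAAAAAAAAAAAAAAAAAAAAAAAAAAAAAAAAAAAAAAAAAAAAAAAAAAAAAAAAAAAAAAAAAAAAAAAAAAAAAAAAAAAAAAAAAAAAAAAAAAAAAAAAAAAAAAAAAAAAAAAAAAAAAAAAAAAAAAAAAAAAAAAAAAAAAAAAAAAAAAAAAAAAAAAAAAAAAAAAAAAAAAAAAAAAAAAAAAAAAAAAAAAAAAAAAAAAAAAAAAAAAAAAAAAAAAAAAAAAAAAAAAAAAAAAAAAA="/>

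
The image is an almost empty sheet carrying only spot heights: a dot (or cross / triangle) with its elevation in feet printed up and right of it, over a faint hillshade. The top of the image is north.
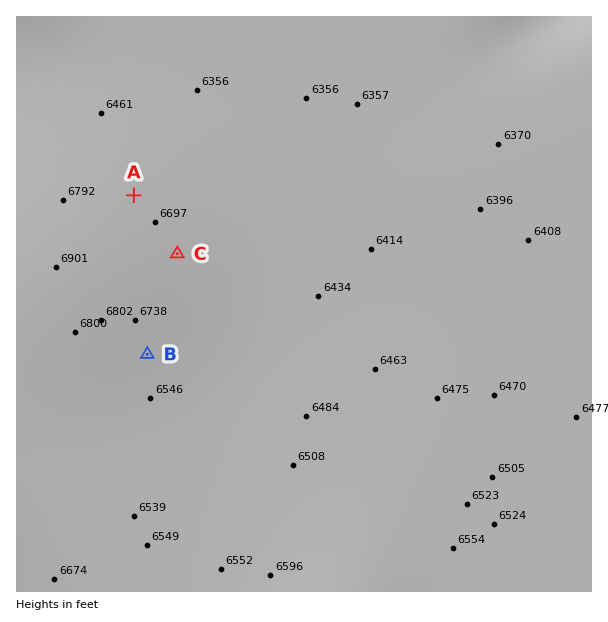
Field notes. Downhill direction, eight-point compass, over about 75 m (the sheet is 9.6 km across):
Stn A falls NE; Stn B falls SE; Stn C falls E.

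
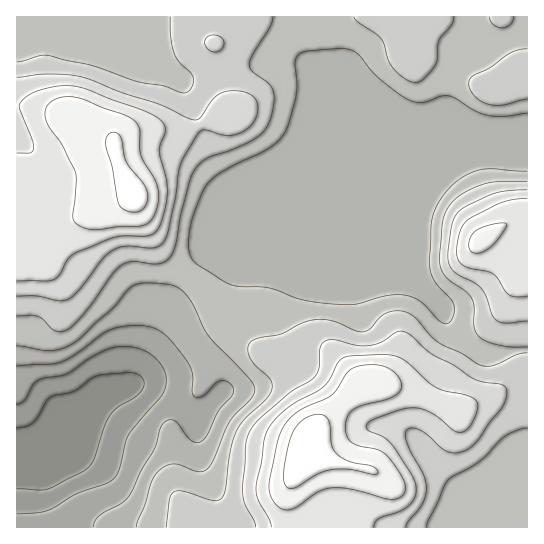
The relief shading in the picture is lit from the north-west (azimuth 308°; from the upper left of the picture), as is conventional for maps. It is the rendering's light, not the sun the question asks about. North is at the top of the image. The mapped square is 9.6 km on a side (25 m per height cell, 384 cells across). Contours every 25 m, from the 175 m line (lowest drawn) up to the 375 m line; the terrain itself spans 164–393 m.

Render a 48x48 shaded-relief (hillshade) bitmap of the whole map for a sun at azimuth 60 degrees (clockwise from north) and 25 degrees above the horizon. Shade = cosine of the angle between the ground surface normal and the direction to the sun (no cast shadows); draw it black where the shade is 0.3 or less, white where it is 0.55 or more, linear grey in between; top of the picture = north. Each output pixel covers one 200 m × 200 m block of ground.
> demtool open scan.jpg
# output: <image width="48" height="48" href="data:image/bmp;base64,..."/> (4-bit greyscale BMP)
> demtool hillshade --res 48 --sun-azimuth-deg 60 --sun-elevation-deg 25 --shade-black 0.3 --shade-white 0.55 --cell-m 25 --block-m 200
<image width="48" height="48" href="data:image/bmp;base64,Qk32BAAAAAAAAHYAAAAoAAAAMAAAADAAAAABAAQAAAAAAIAEAAATCwAAEwsAABAAAAAAAAAAAAAAABEREQAiIiIAMzMzAERERABVVVUAZmZmAHd3dwCIiIgAmZmZAKqqqgC7u7sAzMzMAN3d3QDu7u4A////AIiHd3d3ZmVWeZhlMkZ3d3iIeImYiHd3d4iHd3d3ZlVWiZhkIkZ4d3d3Z4mpiHd3d5mId4iHZVVnmpdDIjZ4d2ZVVpu6iHd3d5mIeIiHZUV5qYVDIjV4dlVEWL3KmHd3d4iIeIh2VFaJqXVDMzV3dlVWi97Kh3d3d4iHd3dmVVaJmGREMzRnd2d4ve24d3eHd3d3d3ZWZmaJl1REQzRoiJmazuuGZniId3d3d3ZVZmaJl1M0QzRomru7zcllVniId3eId3ZWZlaJl1M0RDRYm8u6u6dURomYd3eId3ZmZmaJh1REVURoq7uZmXVEVomYd3iId3dndmeId2VVVlVoqqmHd2VVZ5mYiImYd3d3d2Z3d3ZmVWZ4mYd2ZmZneJmZmJmHd3d3d2VWZ3dlRVZ4d2ZmeIiIiZqpmJh2Z4d3dlRVZ3ZTNFZ3ZVZ4mqqZmrupmHdlZ4d3ZURFZnUyNGd2VFaJq7qpq8uYiGVVZ4dmZURFVmQzRnd2VWiqu7qqvLqIiFVVZ4d2ZVRFVVREZ4h2Zoq6qqq8u5d3d1VVaIh2ZVVVVVVWeId2eKupiJvMqGVWZ2ZWeJh2ZVVWVVV4iId3irqXeKzLllRVZmZVaJiHZmZmVWZ4iIiImqmHeKzKdURFZmZVaImIh3dmVmeIiIiZqpmHiau5ZUNFZlVFaJmYh3ZmZniIiJmZqZiIiaqXUzI0ZlVWeJmZh2ZmZ4mZmZmZmIiIiZh0IiI1ZlVniJmYdmZniJmZmZmId3iIiIdCESNFZ2d4iImYdVZ4mamYiIh3d3d3d3YxATVmd3iIiIiHZVeaqpiHd3d3d3d3d3YxAUZ3d4iId3d2RFiruYd3d3d3d3d3d3YxAUeId4iHdmZlRGnMuXd3d3d3d3d3d3ZBEleId4d3ZlVVRYvcuYd3d3d3d3d3d3ZCJGeIh3d3ZmZmV63cuYd3d3d3d3d3d3dTNXiIiHd3ZmZmaL3suYd3d3d3d3d3d3dlVniImXd2ZmZlac7suoh3d3d3d3d3d3d2Z3iJq4h2VmZVi97cqYh3d3d3d3d3d3d3Z4iau5h2VmVWnNzLqId3d3d3d3d3d3d3d4maqohlVmVXrMuqmHd3d3d3d3d3d3d3eIiZmIdVVmVou7qZmHZnd4h3d3d3d3d3d4iIiHZEVmZ5u6mZl2VniIiId3d3d3d3d3d3d2VEVmeJu6qql1VomZmYd3d3d3d3d3dmZmVFZ4mrzLu6llZ5qqqYh3d3d3d3d1RFVmVWiavMzMy6hmeKu6qZh3d3dlVnZCJFZnd4m83czLqpdmiau6qph3d3UzVmUzRWZomZq8zLupiIdniaqqqph3dlM0Z3ZVZ3d5maq7u6mHd3ZmiZmZqph3ZTNGeHd3d3d4maqqqYd3d2VWeJmZmYd2VERXiIh3d3eIiaqZh3d3d2VWiZmZiHZmVUVniIiHd3iHiJiHd3d3dlVniZiIh2ZmVVZ3iIh3d3eHiId3Z3d3dmZ4iYiIhmZmZVZ4iIiHd3eHd3d3Z3d3ZmZ4iIiIdmZmZWd4h3iHd3eA=="/>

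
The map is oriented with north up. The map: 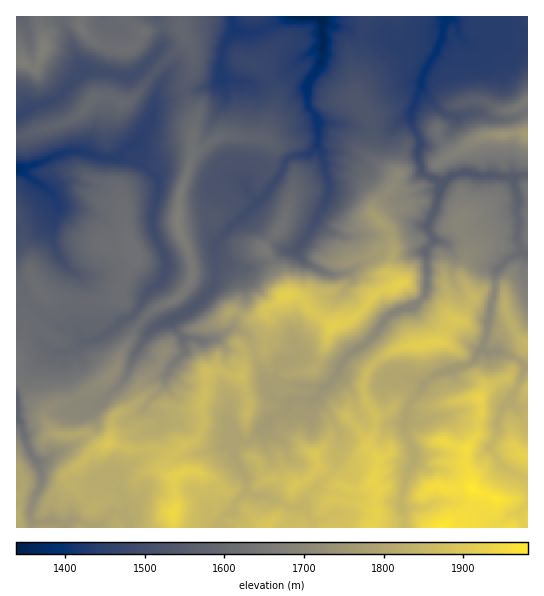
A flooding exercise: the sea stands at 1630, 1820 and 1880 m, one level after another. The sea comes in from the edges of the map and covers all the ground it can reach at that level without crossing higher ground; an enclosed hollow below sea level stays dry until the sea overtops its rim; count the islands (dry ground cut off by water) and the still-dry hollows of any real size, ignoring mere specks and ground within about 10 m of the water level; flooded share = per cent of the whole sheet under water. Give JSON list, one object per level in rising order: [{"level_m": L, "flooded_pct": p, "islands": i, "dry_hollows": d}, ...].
[{"level_m": 1630, "flooded_pct": 48, "islands": 1, "dry_hollows": 0}, {"level_m": 1820, "flooded_pct": 76, "islands": 1, "dry_hollows": 0}, {"level_m": 1880, "flooded_pct": 91, "islands": 4, "dry_hollows": 0}]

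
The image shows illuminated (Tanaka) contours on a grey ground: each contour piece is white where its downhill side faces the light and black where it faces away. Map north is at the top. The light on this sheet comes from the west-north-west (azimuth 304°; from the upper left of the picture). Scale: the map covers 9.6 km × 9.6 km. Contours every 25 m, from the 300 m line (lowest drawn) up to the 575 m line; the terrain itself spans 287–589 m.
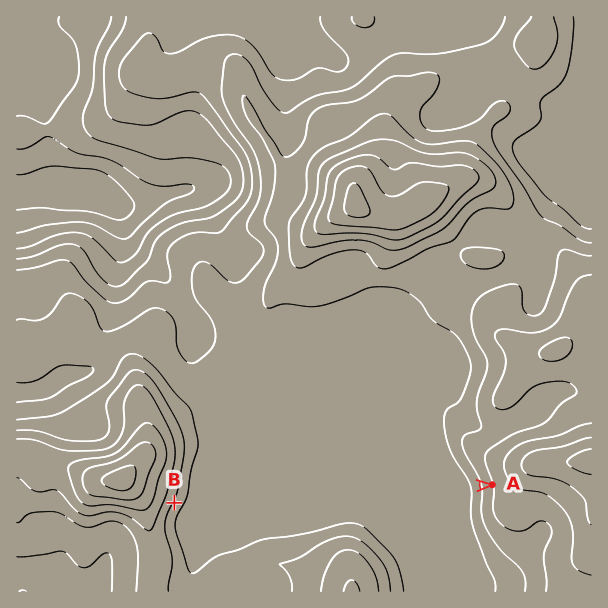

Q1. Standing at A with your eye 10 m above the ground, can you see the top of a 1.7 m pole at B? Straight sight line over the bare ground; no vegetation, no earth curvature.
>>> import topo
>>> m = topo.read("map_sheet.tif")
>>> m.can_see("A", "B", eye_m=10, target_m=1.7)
True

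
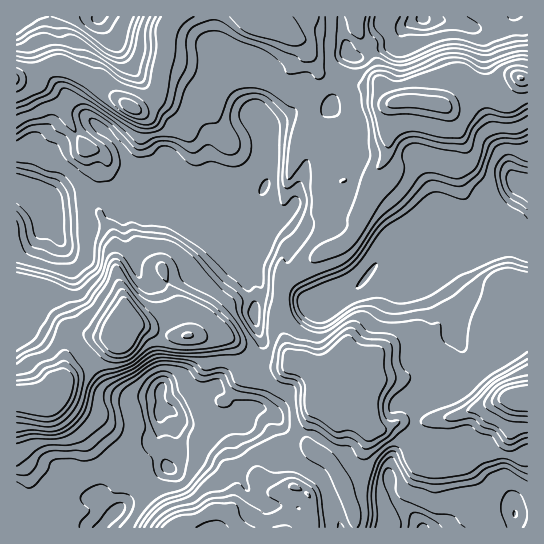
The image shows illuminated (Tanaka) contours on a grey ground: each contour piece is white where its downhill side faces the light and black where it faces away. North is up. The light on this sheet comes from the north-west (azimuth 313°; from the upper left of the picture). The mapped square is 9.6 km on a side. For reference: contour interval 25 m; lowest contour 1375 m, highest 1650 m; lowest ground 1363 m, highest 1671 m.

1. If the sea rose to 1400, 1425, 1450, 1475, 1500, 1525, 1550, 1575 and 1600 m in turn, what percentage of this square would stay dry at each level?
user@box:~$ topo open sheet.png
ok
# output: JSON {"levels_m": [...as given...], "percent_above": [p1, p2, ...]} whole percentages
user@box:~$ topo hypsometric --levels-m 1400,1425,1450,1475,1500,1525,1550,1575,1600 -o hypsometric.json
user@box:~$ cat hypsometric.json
{"levels_m": [1400, 1425, 1450, 1475, 1500, 1525, 1550, 1575, 1600], "percent_above": [97, 93, 70, 62, 55, 31, 22, 16, 5]}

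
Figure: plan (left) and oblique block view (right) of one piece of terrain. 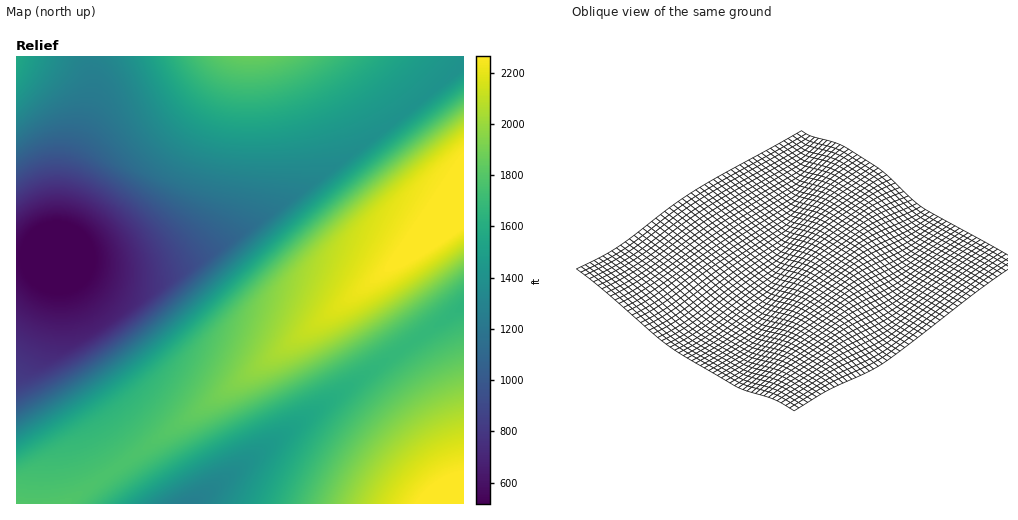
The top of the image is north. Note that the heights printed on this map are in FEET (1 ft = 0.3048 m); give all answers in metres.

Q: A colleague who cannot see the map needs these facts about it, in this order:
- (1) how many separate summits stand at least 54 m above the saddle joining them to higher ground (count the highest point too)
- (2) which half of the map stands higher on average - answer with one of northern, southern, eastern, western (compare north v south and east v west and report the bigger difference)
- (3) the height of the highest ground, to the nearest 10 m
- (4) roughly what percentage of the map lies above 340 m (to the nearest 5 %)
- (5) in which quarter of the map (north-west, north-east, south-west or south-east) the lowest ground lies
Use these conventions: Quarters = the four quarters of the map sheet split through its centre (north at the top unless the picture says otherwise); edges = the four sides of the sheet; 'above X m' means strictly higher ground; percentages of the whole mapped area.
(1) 4 summits rise at least 54 m above their surroundings.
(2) On average the eastern half of the map is the higher ground.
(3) The highest ground is at about 710 m.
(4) Ground above 340 m makes up about 80 % of the sheet.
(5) The lowest ground is in the north-west quarter.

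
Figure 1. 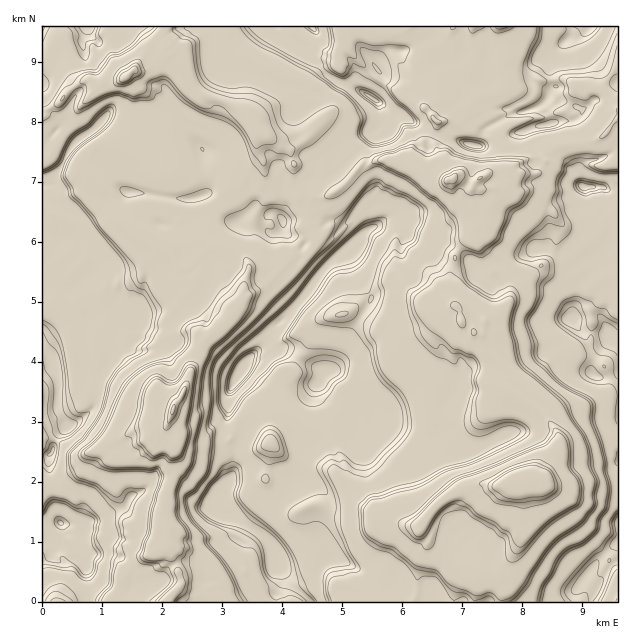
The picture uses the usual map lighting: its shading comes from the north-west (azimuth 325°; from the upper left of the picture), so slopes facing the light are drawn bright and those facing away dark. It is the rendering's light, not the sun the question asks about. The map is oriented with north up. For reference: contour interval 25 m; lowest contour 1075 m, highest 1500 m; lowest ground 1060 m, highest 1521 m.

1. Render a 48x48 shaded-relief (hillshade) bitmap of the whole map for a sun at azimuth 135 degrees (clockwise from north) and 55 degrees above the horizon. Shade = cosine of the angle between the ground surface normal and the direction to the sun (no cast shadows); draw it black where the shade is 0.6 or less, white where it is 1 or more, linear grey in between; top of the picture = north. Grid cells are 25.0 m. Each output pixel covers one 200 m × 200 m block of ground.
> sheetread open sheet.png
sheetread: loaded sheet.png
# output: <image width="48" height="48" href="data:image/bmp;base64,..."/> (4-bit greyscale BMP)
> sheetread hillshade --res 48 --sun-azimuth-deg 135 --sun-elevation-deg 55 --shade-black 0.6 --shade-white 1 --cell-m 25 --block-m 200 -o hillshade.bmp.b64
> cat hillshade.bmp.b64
<image width="48" height="48" href="data:image/bmp;base64,Qk32BAAAAAAAAHYAAAAoAAAAMAAAADAAAAABAAQAAAAAAIAEAAATCwAAEwsAABAAAAAAAAAAAAAAABEREQAiIiIAMzMzAERERABVVVUAZmZmAHd3dwCIiIgAmZmZAKqqqgC7u7sAzMzMAN3d3QDu7u4A////AEWIQoh0O6iJiodohGiIiIiJqZmczLuXRGZ2U2iHSamJmYdnZVeIiImXiZmb3Mu4UmV1M1iZiKmYmZhWdjV4iJmYiIiJzdvLdGZnQ0Z5qqmIiZlmiGVomImoiIiKvdy8poiHZEVIm7mIiJh3iHd5iZqZiIh5zN3cy4eGVlU1iqiHeJeIiHZnmIq5iIh3zc3dzKiHVVZFmYZ2eIiJmGZWh1jKmZiInNzd3bqYd2REqph3d5h4mGVFiFKcqImaqs3d3bqaiZdDnNyWaIiGd3ZTRWQoqYiavLvMzJmZiKpzjN7GV4iIdmd1RDMhR2WJmsqru2d5qqunbN7aZomIdmdld2UhASEVZ4qKu0NYiau7rMzLmJqYdVdjR4h1MQAANoqqq2MCeYiJvdu6houph2eGNHiIdkEAAnq6q6YABoZ4m9uphVioiIiIY1iIiZhSMkepmqhAAmVom8ynh1aYiIiIhkeIh6u4ZleKmZmFAFRHjMy1aIiIeIiIh1eIdXqqmIiaqad4UCVGa9y2JoiIZoiIh2eIhViYiIeIqadoYRM2R9zJAWiZdFiIh3iIhViIiGZ2eIZocwEUQ73MQCeapjaHeIiIhViId2eHd3ZohiARM33ushJqumV2eIiJl1eJdompiGZoiGIkMlzv6VRIuph2aIiZmIiZqIiaiGd4iIY1dEnv/Zdnmpl2eIiJmZipqoh5mHeIiIhUdTat/8dGmal2iHeJiImqmodpqpiIiIhkd0NZ3u1SZ5qFeGeIiIisuql4qpiIiIh2eHU2re7EJFiFV2aIiHaby6yXmIiIiIl3iIhTer3sM1Z2V1R4h3VZvKqomIiIiHeIiIh0WZreold1V3NHh3dnm6mYiIiIiHaIiIiHWJit6TRVR4ZFmYiIermIiIiIiHeIiIiId5iK7qUkNGhli6mZZpmIiIiIh3iIiIiIh3d4rutTVDaGaryruImIiIiId4iIiIiIeIdXi920V0N2WJzKy6qYiIiHd4iIiIiZiJl2iczKZ3NnZ4rKq7qYiIiHeIiIiHiKqaqHiby6mIZneIm8qbmYiIh4iIiIiYeImZqYiJzKmYh4mZicuqqGeIZ4iZiIiZmIiZmIh4rMmZd4qZmauruoZqZoiJmIiJmIiJmZiHerqIl1iXiJqry6qtpIiIiIiIiIiKqZmId3eJd2NDRXmZy4iaxkiIiIiJiIeJqqmIhzElZWZDRVeIq6mIrFN4iIiJmId5qZqpmWICZ3mXeIZWeImZm8c3iIiImYd5mHipqpdCaJmpiJl1VniJqc12iIiJmYiJmHaJmZeGV5mImZmYdmd1mZ3JqpiImXd3mYh3iIdniIiImaqXeYd0WHnLvLh5h2VniIh3iYVoiIiIiZq4aJiHVFV4y7mJh3d4iIeKqpdniIiIiJiIVWeIh0IzeqmamIiIh3Zpu5dniIiIiKqHZURoiGUyN4iaqIiHd3ZWq6h3iIiIiJuod3VHiXVlJHh4qIh3d4dVmqqYiIiImZu5hmZGiXR4UVl2iJlmiJZFiZmZiIiZmZrKqEVQ=="/>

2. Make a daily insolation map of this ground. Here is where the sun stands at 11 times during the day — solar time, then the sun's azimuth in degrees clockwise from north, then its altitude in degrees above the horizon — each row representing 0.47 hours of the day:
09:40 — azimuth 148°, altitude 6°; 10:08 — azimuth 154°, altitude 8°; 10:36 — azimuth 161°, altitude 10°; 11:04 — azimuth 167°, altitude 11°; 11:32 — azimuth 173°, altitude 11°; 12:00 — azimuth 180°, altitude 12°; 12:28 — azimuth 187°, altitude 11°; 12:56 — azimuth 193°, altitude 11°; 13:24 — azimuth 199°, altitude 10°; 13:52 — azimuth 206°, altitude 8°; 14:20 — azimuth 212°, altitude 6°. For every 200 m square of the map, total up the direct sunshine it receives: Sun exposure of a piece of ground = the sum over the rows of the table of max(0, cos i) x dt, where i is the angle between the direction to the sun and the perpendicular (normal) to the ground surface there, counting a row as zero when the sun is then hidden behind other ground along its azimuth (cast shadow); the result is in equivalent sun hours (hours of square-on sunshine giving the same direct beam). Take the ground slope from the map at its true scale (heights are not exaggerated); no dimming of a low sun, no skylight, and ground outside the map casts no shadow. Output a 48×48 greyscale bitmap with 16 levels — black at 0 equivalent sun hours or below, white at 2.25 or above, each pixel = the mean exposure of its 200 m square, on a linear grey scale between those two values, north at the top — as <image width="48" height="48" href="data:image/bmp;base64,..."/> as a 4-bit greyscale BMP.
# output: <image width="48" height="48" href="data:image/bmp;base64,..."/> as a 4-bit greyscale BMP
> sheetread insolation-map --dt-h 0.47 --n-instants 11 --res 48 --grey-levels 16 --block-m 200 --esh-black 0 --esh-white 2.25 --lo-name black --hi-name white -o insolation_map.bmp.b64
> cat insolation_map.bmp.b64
<image width="48" height="48" href="data:image/bmp;base64,Qk32BAAAAAAAAHYAAAAoAAAAMAAAADAAAAABAAQAAAAAAIAEAAATCwAAEwsAABAAAAAAAAAAAAAAABEREQAiIiIAMzMzAERERABVVVUAZmZmAHd3dwCIiIgAmZmZAKqqqgC7u7sAzMzMAN3d3QDu7u4A////ABAVM2VRTHZlJVIRuGVWZlZnve2teGMlJTEzMmZjFWZlNUEXZUVWZmZsp2ZnuYl1RDIQJFZohEZSRSJIYwA2Zo74ZmZmmKfHUwACJCbduGUyRUWHZCWGathmZWZqe5p8gzNEhVU2Z2MTIja2ZXlq/HiGZmZryMz5tFRVVVU1ZlIzIV12ZpeMdr52ZmfIm56dmmRmVWRFYhEAF9d4eHZmZkWmZq6WatjZhpittkNFYxATfHZXmFZVVSF8rLdndp+8us+5fKM0ZWZFlmZSInUxJEIX2Wnv/7aWZ2Z76YtjWLt1RnZlRoVBAAEQRmh2Z5ZWdUa7eamXaovIZVZmamMRIQAAASAUVSQkNBR63c3eqpZ8lop2UhAAJUMQAAAAACU0RHQ1hmfMu3ZmZ8tmUxJDElVCAAAAADVURXIQFWeGZpVWZDNGVVVVMTVUMhAAABNDNTEAA1VmhmZFZRFWZVVVVEVVV5YhEREiNER0ElRFeHdRRURVVVVVVXVVVXeIZTMlRVV0M0VVOHVQFVVTE1ZVZ4ZVVFVmZVEzVkVlQyQ1M3ZRAVVUAEZmfHZlVFZmVBEBRCVlQiEhAGdjACVoYwRmyGZVVVVVQAAAEkZlUxEAACiZIRJEZlVnhmZmdlZkAAJVZVhlVCAAASfMpUEFvdhnZmaJzoZjISRVEYlVVUIREDXf+2SJiHZ5Zmirl2ZkQ0QzRKhlVVQjQ0Rs/5U2Z4iGZmiXZmZUNEIFdqZlVVQ0VAA2zfsyasxjVnpmZVVmZVE2jWZlVVVYZTIkab2RIRJSRndmZVRYmGqXp2ZlVVepZlUhRmzHExElVkNVVSADZ2i4ZmZlVWmmZmVCI1bNQUVVdTAkQQETWHZmZmZmVVdmZmVUJlZswwE0NVQRMjVVRnZmVmZmZplmZmZVQlVm3SAEEkUzZpZiATZmZmZmaMZmZmZmVUNFbvUjMRRUTs14Q1ZmZmZmfGZlVWZUIhEWZ65iMxNlZmiH24lmZmZmtmZVZlVUVlRGZYfLZUNXhmaWarZWZmVrhlVmZlZplYu3Z4tnhldqhmaLZmNVZla5ZkI0VTJWaYmGZ5i2adzqZ3ZqpmRUVWaWZnmHd4lmZmZmVEit7a5814ZlRmUhRad2ZmZmZmZmZoZ3ZUSKrudSREZldnmc7rlGZmZmZlVWaIiGZmVJ2GVCAhEiJWrKWFgUZmZmZlVmapuHdmZBATEBAAAANWi7llaANWZmZmdmiYZFh2YgAAAQASIhJFVVd3aKElZmZmZoxlMjWHZRAAJ4VVRYUAElVod4o1ZmZnzcdkRVJGYzIThCZmZBNEUyVUt77XqnaeqWMhNWU0MRSqQ1ZmaJhkSYRTGGjvy4jGMQABRWZSA3p1VWZmZnZ1aHc2MlRq6t5lECI1VmQTd5Q1ZmZmZlRVYiJmUwAxJGZlNFVWVBA6q0ZlZmZmZmMTEAFVVAEBBGZlVWZUIAJFhYlEZmZmZmlVMzNFZCEwAlVDVmUgAUU1asu5ZmZmZmiWMjQzUxNTEDUBVmMBNUFnZmZmZmd5nHZ2cwMw=="/>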